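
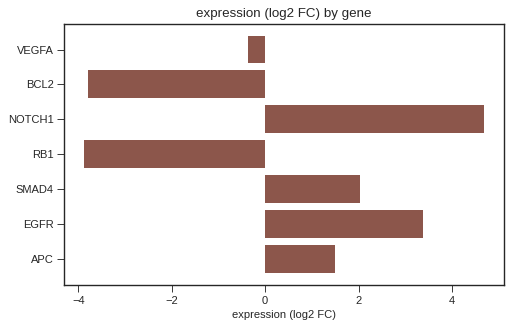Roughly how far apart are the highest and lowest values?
≈ 9

Max NOTCH1 ≈ 5, min RB1 ≈ -4; range ≈ 9.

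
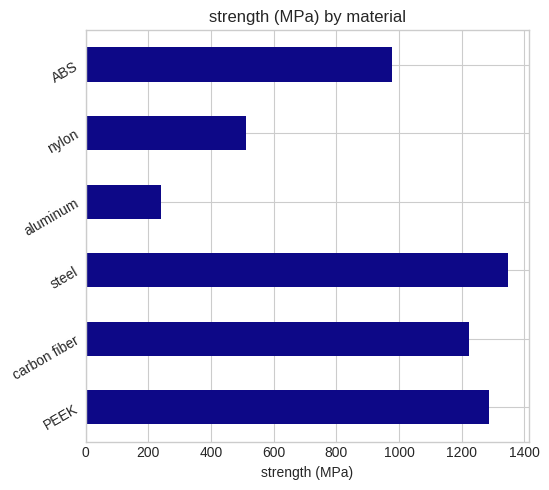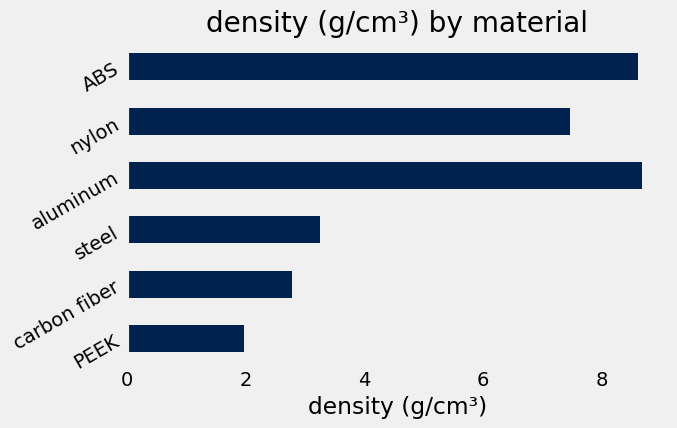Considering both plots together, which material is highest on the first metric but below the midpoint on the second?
steel

Chart 2 median density (g/cm³) ≈ 5; below-median materials: PEEK, carbon fiber, steel. Among those, steel has the highest strength (MPa) (≈ 1400).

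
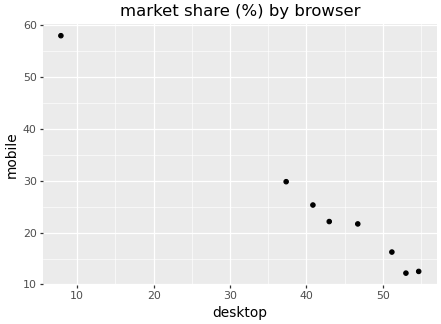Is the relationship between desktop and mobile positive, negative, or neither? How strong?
Points are negatively correlated; strong (|r| ≈ 1.0).

negative, strong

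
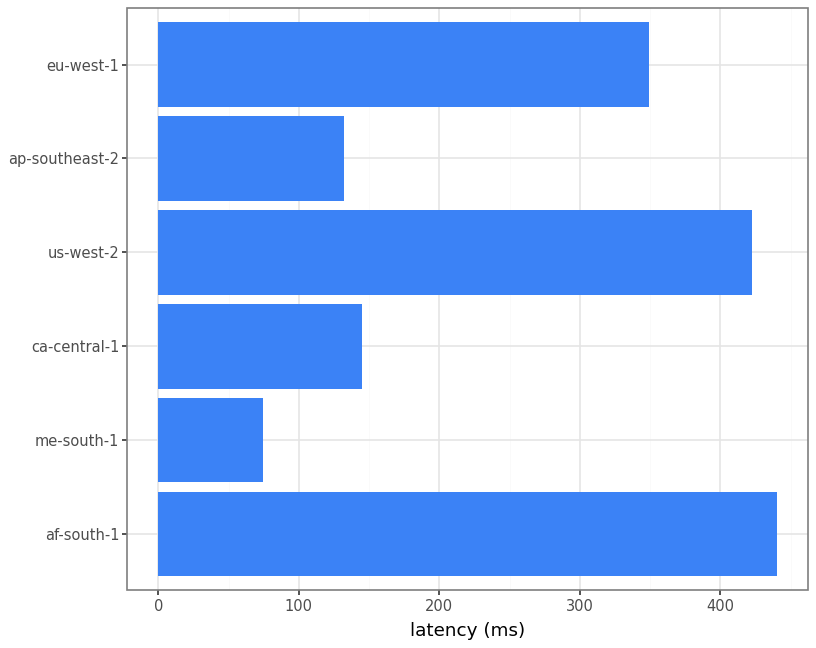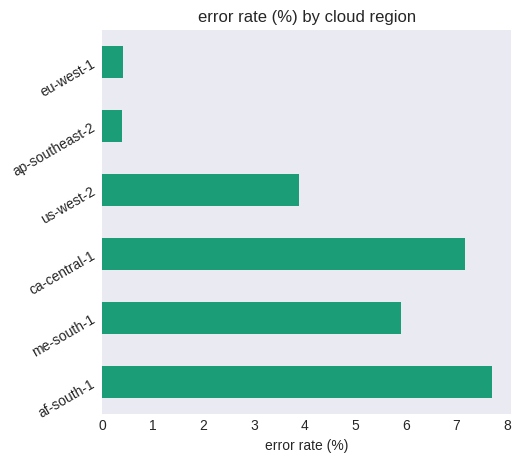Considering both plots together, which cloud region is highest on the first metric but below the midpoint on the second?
us-west-2

Chart 2 median error rate (%) ≈ 5; below-median cloud regions: us-west-2, ap-southeast-2, eu-west-1. Among those, us-west-2 has the highest latency (ms) (≈ 400).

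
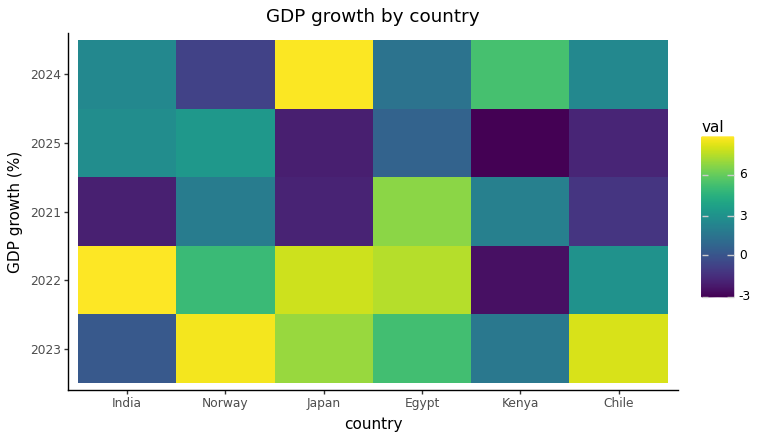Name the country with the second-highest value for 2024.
Top 3 for 2024: Japan ≈ 9, Kenya ≈ 5, Chile ≈ 3.

Kenya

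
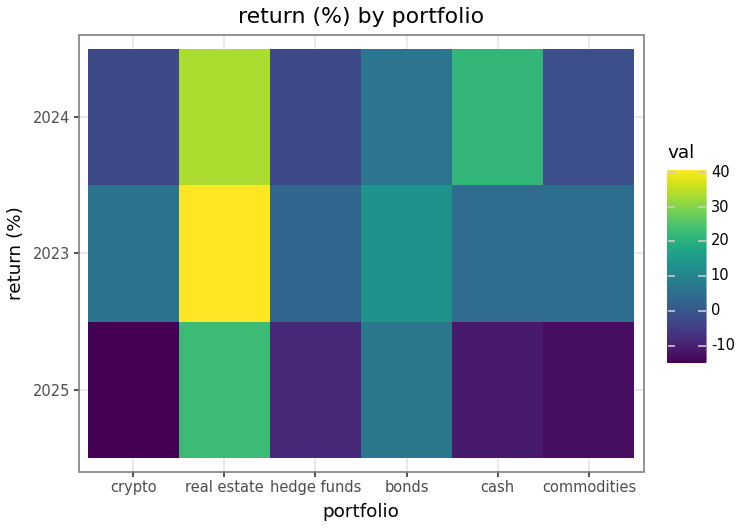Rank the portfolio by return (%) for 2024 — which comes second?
Top 3 for 2024: real estate ≈ 35, cash ≈ 20, bonds ≈ 5.

cash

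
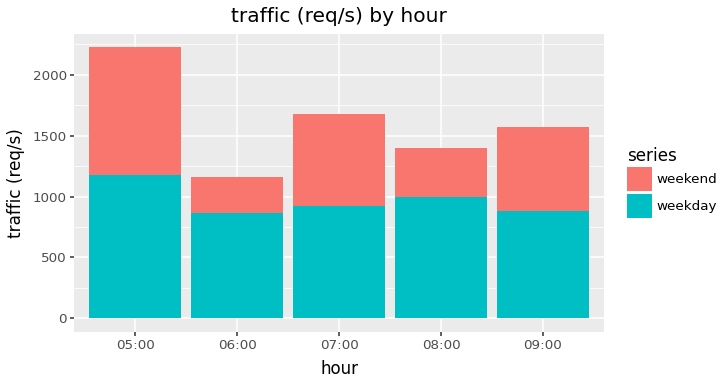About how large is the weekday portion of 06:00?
weekday top ≈ 800, bottom ≈ 0; segment ≈ 800.

≈ 800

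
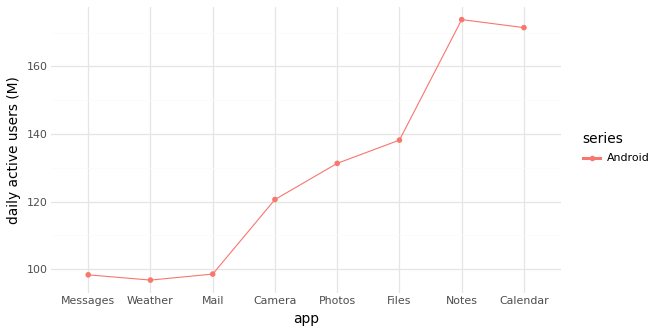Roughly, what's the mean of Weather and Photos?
(100 + 130) / 2 ≈ 115.

≈ 115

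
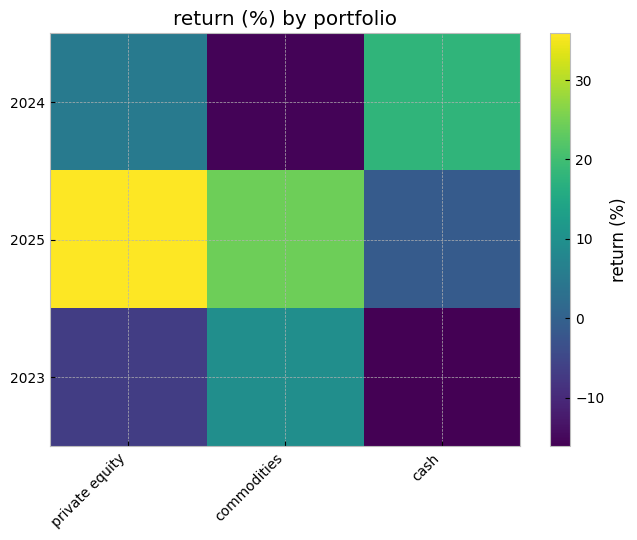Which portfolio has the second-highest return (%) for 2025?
Top 3 for 2025: private equity ≈ 35, commodities ≈ 25, cash ≈ 0.

commodities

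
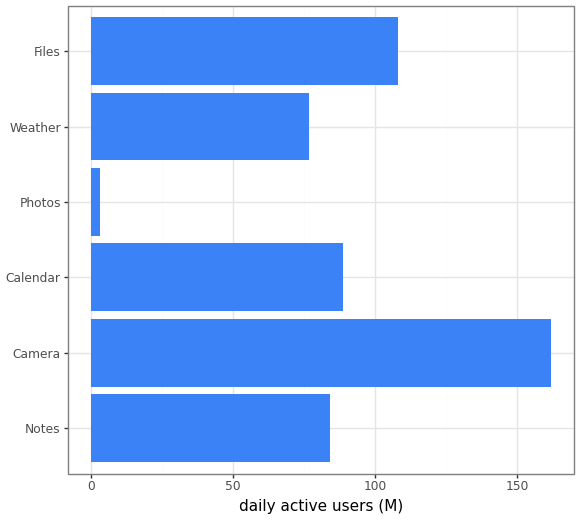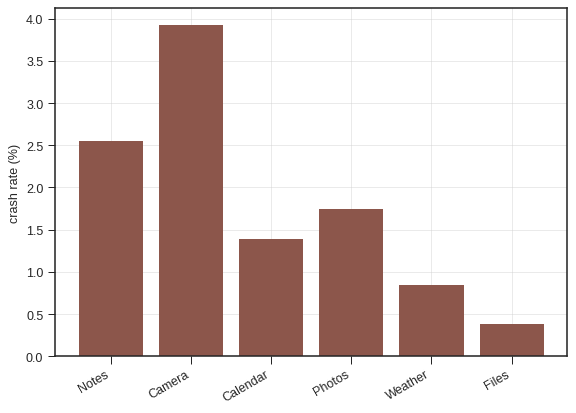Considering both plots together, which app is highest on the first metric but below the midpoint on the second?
Chart 2 median crash rate (%) ≈ 1.5; below-median apps: Calendar, Weather, Files. Among those, Files has the highest daily active users (M) (≈ 100).

Files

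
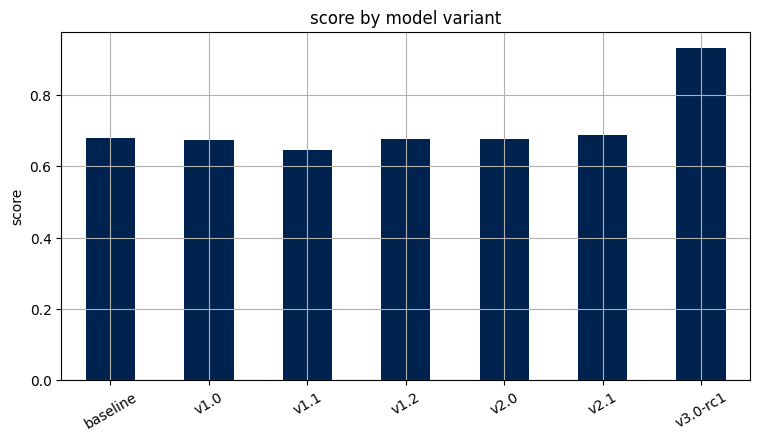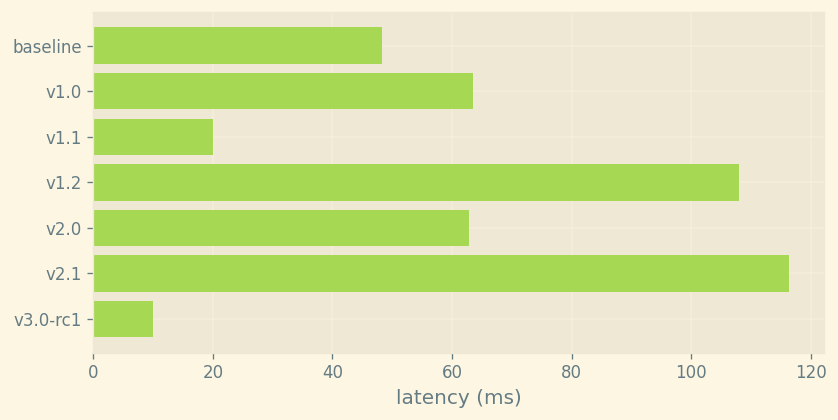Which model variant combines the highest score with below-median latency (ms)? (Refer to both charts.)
v3.0-rc1

Chart 2 median latency (ms) ≈ 60; below-median model variants: baseline, v1.1, v3.0-rc1. Among those, v3.0-rc1 has the highest score (≈ 0.9).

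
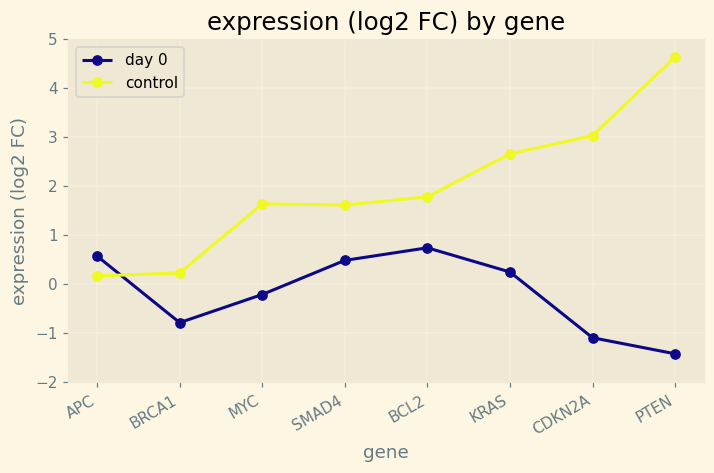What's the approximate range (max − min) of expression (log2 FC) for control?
Max PTEN ≈ 5, min APC ≈ 0; range ≈ 5.

≈ 5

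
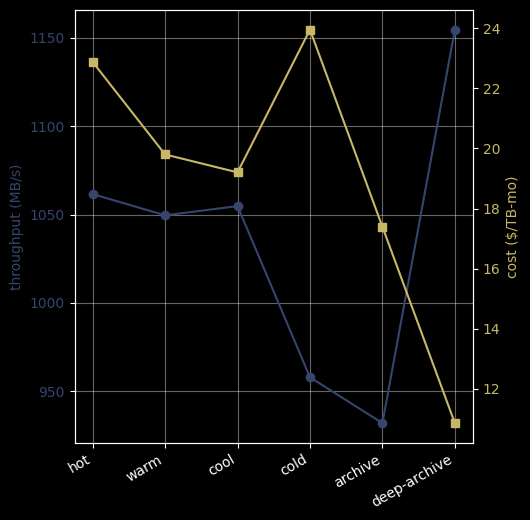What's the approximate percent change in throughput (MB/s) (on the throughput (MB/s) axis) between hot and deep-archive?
hot ≈ 1060, deep-archive ≈ 1160; (1160 − 1060) / 1060 ≈ +9.4%.

≈ +9.4%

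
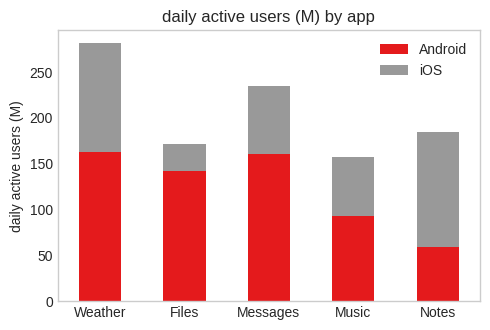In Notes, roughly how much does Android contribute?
Android top ≈ 50, bottom ≈ 0; segment ≈ 50.

≈ 50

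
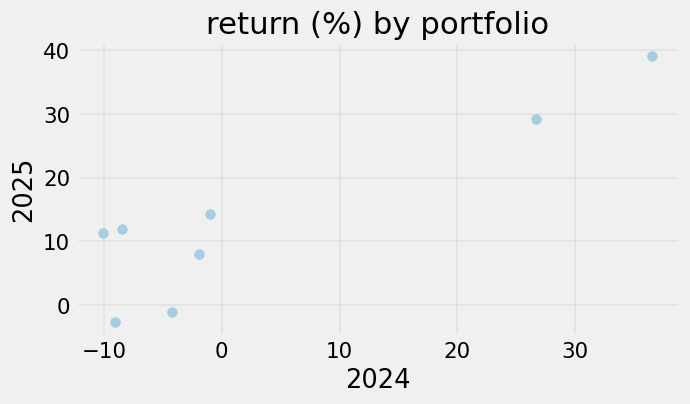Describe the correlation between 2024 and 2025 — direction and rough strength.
positive, strong

Points are positively correlated; strong (|r| ≈ 0.9).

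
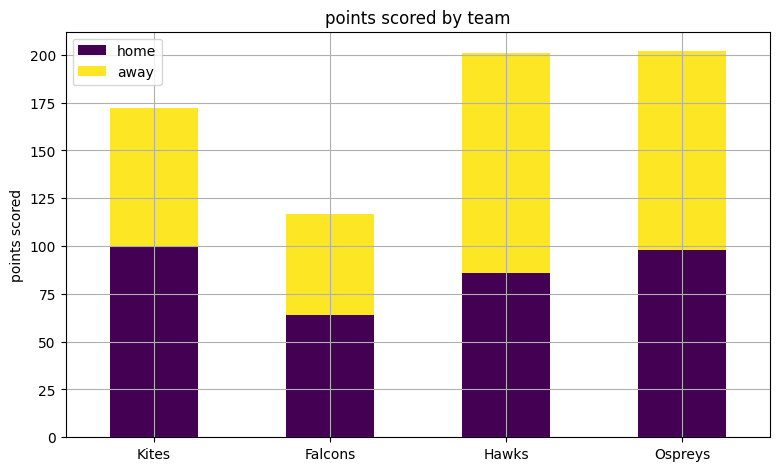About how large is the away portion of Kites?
away top ≈ 180, bottom ≈ 100; segment ≈ 80.

≈ 80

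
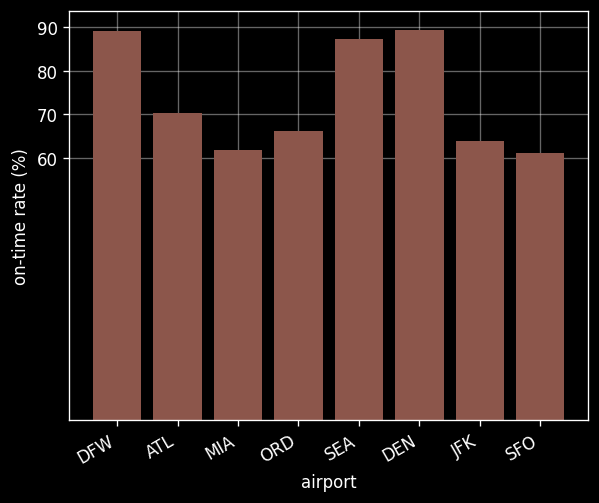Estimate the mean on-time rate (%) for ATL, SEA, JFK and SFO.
(70 + 90 + 60 + 60) / 4 ≈ 70.

≈ 70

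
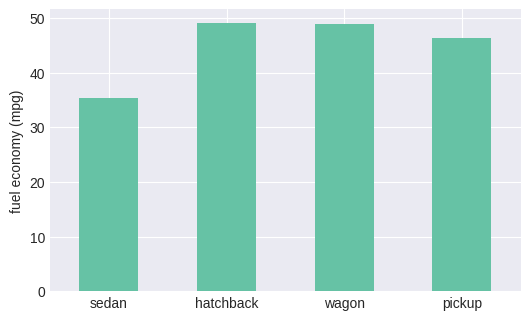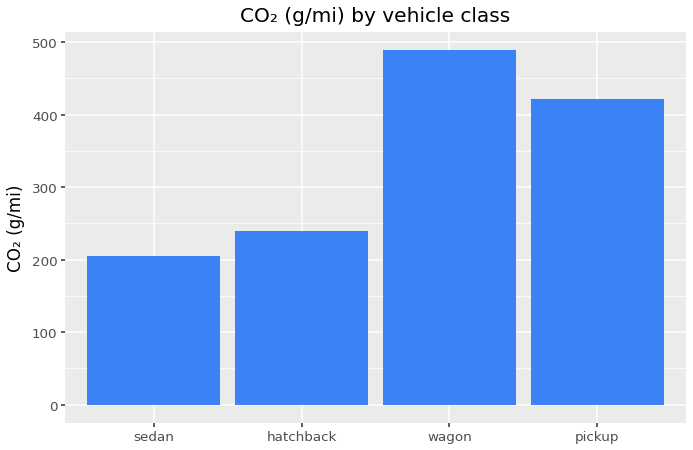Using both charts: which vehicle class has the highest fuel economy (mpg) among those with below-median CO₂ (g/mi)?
Chart 2 median CO₂ (g/mi) ≈ 350; below-median vehicle classes: sedan, hatchback. Among those, hatchback has the highest fuel economy (mpg) (≈ 50).

hatchback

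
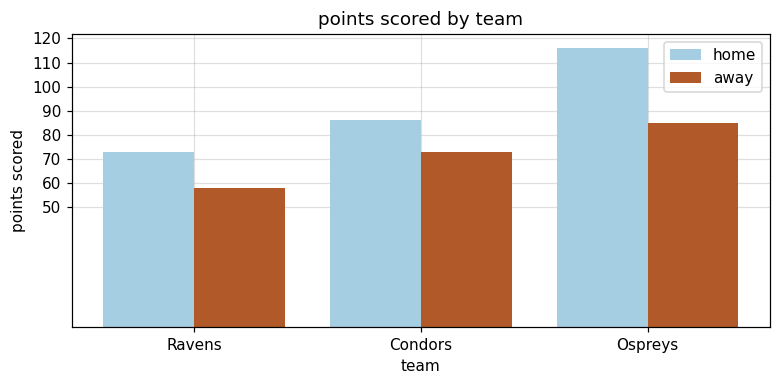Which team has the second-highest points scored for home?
Top 3 for home: Ospreys ≈ 120, Condors ≈ 90, Ravens ≈ 70.

Condors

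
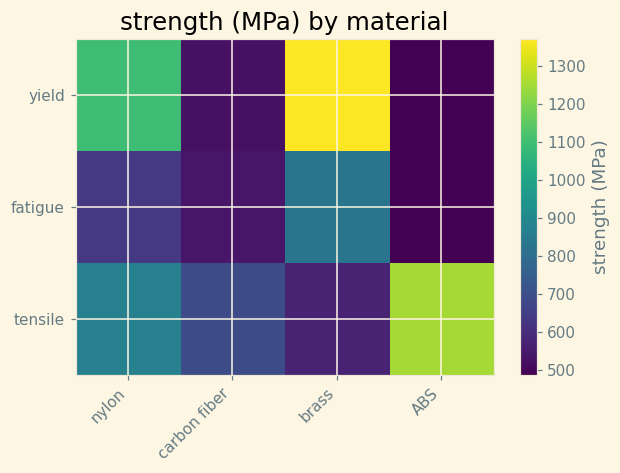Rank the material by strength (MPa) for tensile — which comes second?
nylon

Top 3 for tensile: ABS ≈ 1200, nylon ≈ 900, carbon fiber ≈ 700.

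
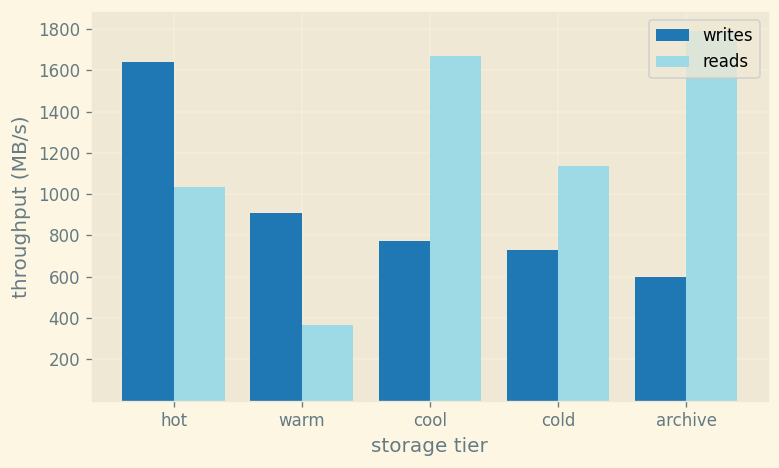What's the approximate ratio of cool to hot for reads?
≈ 1.6×

cool ≈ 1600, hot ≈ 1000; 1600/1000 ≈ 1.6.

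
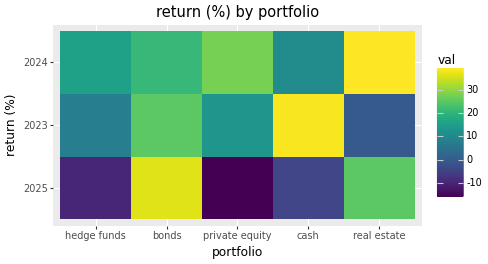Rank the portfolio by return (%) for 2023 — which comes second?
bonds

Top 3 for 2023: cash ≈ 40, bonds ≈ 25, private equity ≈ 15.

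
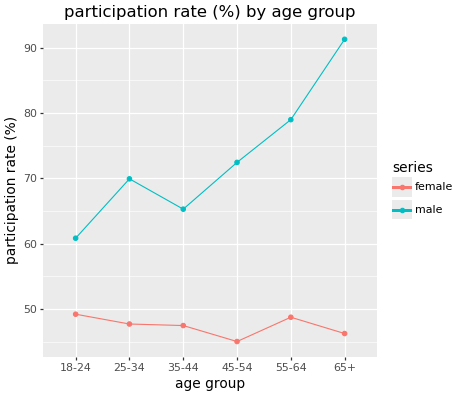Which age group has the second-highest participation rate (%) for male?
55-64

Top 3 for male: 65+ ≈ 90, 55-64 ≈ 80, 45-54 ≈ 70.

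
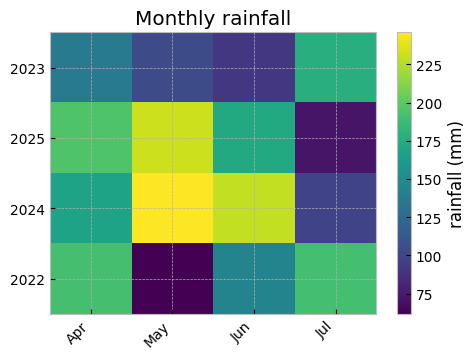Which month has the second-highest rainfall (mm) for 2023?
Top 3 for 2023: Jul ≈ 180, Apr ≈ 140, May ≈ 100.

Apr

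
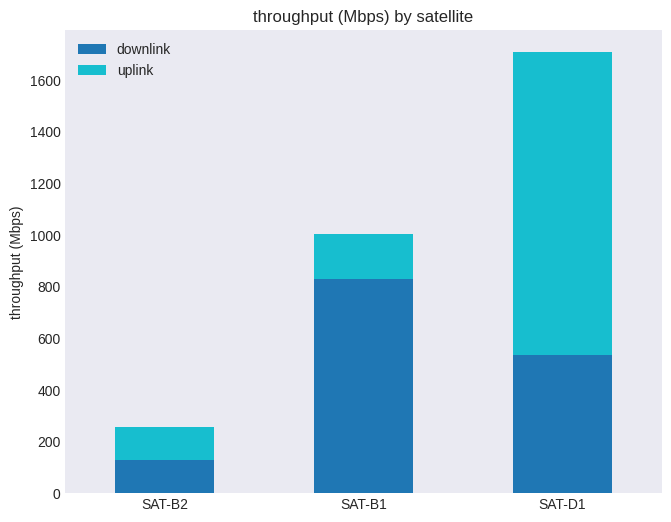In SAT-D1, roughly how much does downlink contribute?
≈ 600

downlink top ≈ 600, bottom ≈ 0; segment ≈ 600.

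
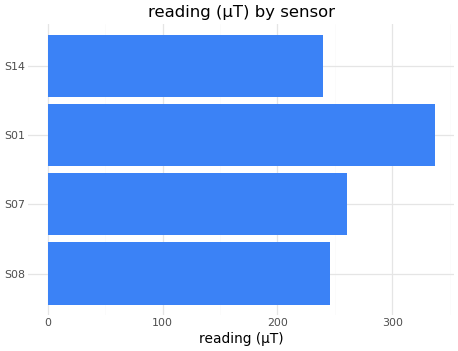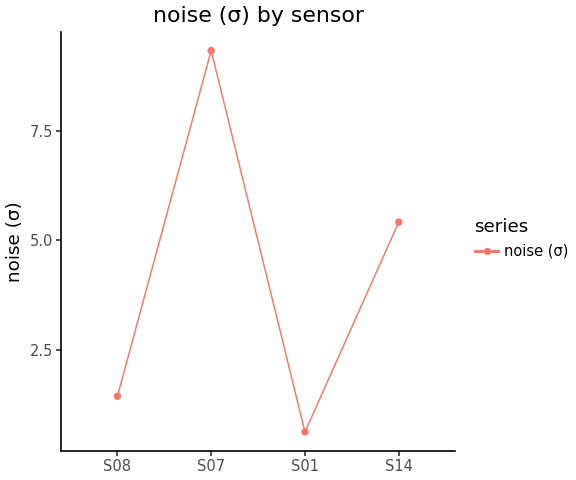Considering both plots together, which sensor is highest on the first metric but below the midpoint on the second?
Chart 2 median noise (σ) ≈ 3; below-median sensors: S08, S01. Among those, S01 has the highest reading (µT) (≈ 350).

S01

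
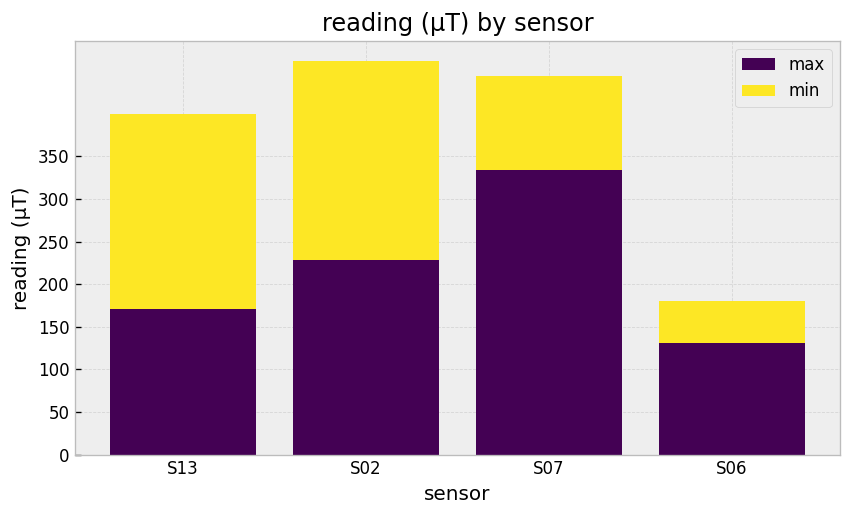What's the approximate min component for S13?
min top ≈ 400, bottom ≈ 150; segment ≈ 250.

≈ 250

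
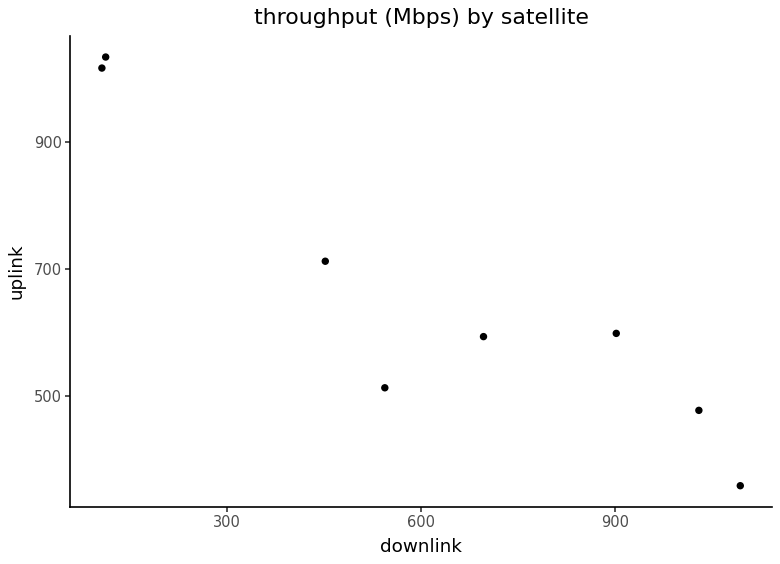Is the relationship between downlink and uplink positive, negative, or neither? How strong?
negative, strong

Points are negatively correlated; strong (|r| ≈ 0.9).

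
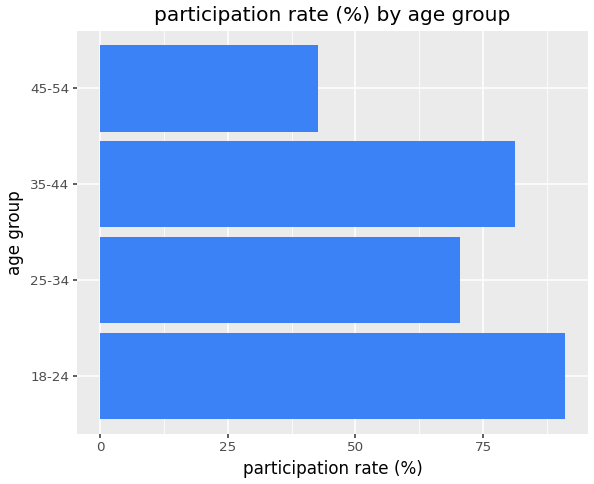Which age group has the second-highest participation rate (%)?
Top 3: 18-24 ≈ 90, 35-44 ≈ 80, 25-34 ≈ 70.

35-44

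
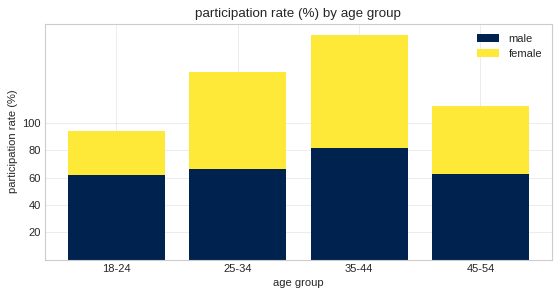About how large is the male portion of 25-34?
male top ≈ 60, bottom ≈ 0; segment ≈ 60.

≈ 60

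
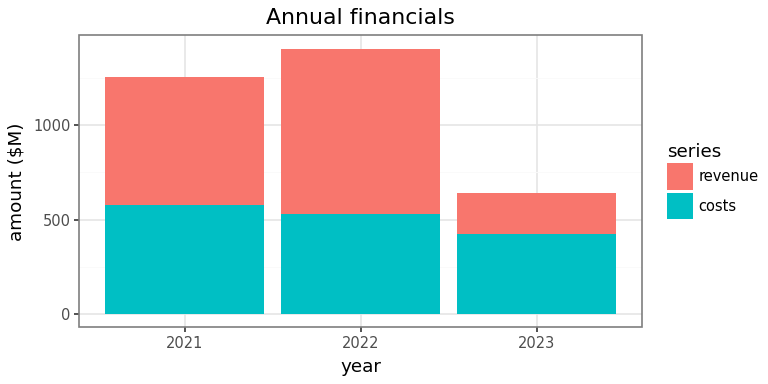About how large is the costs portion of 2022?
costs top ≈ 600, bottom ≈ 0; segment ≈ 600.

≈ 600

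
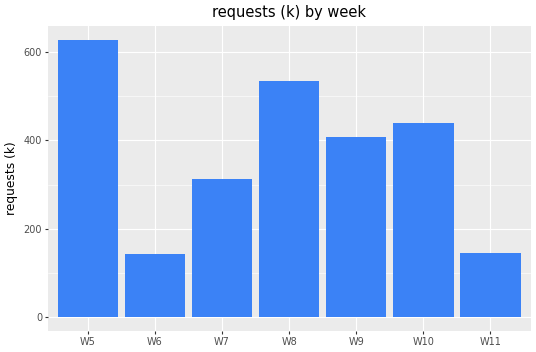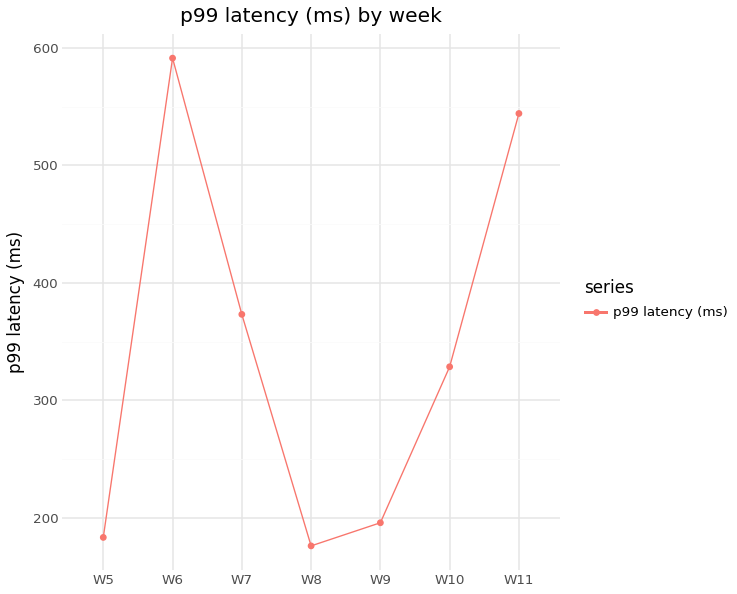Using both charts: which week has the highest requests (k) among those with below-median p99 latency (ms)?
W5

Chart 2 median p99 latency (ms) ≈ 300; below-median weeks: W5, W8, W9. Among those, W5 has the highest requests (k) (≈ 600).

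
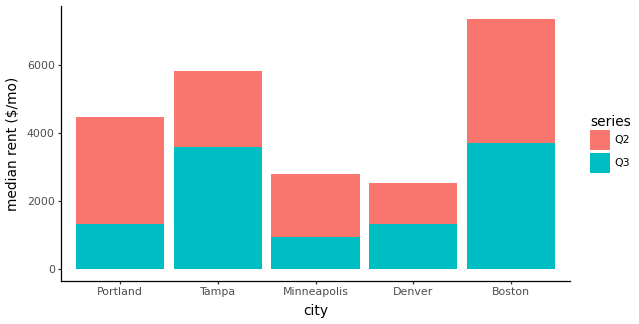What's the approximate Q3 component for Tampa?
Q3 top ≈ 4000, bottom ≈ 0; segment ≈ 4000.

≈ 4000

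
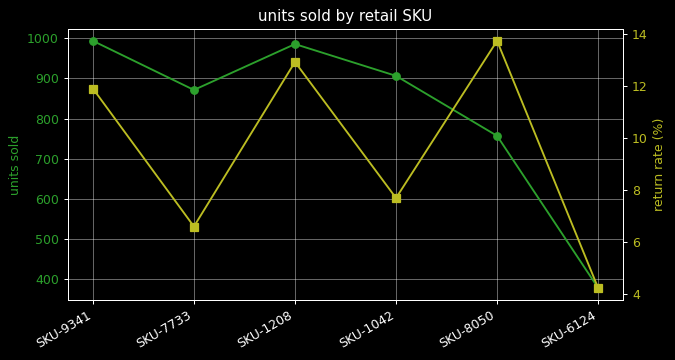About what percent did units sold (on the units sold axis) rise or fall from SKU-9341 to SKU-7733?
≈ -10%

SKU-9341 ≈ 1000, SKU-7733 ≈ 900; (900 − 1000) / 1000 ≈ -10%.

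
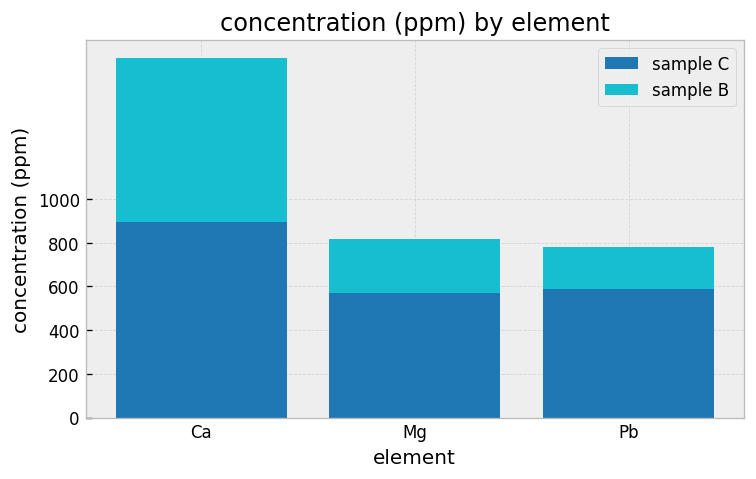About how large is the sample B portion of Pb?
sample B top ≈ 800, bottom ≈ 600; segment ≈ 200.

≈ 200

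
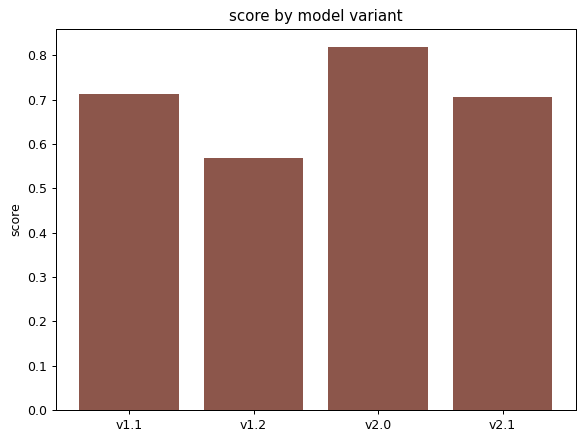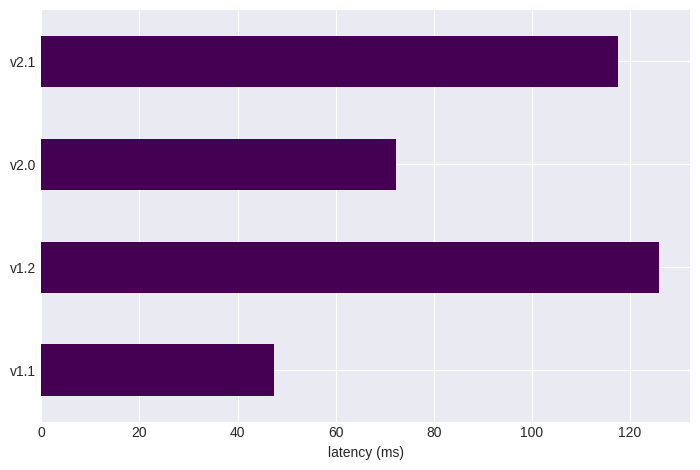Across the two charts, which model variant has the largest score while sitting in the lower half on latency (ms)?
Chart 2 median latency (ms) ≈ 100; below-median model variants: v1.1, v2.0. Among those, v2.0 has the highest score (≈ 0.8).

v2.0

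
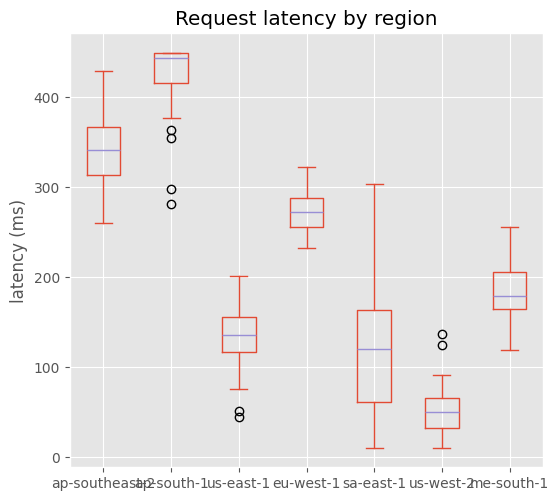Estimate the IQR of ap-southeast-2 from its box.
≈ 50

Q3 ≈ 350, Q1 ≈ 300; IQR ≈ 50.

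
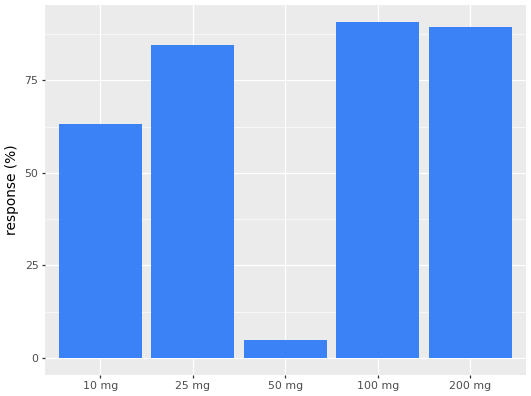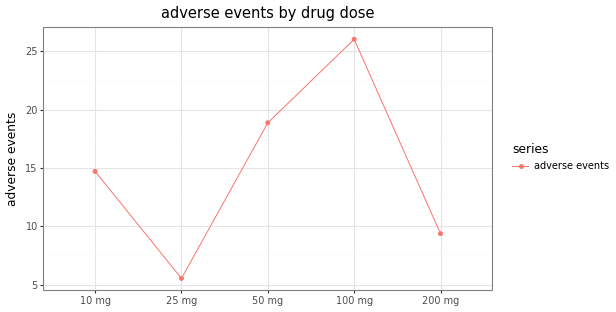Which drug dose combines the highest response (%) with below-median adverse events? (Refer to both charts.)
Chart 2 median adverse events ≈ 15; below-median drug doses: 25 mg, 200 mg. Among those, 200 mg has the highest response (%) (≈ 90).

200 mg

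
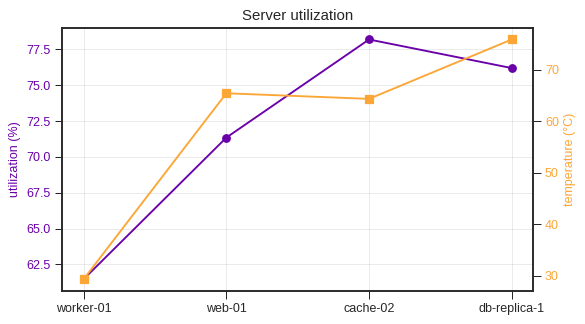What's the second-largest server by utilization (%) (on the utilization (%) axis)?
db-replica-1

Top 3 (on the utilization (%) axis): cache-02 ≈ 78, db-replica-1 ≈ 76, web-01 ≈ 72.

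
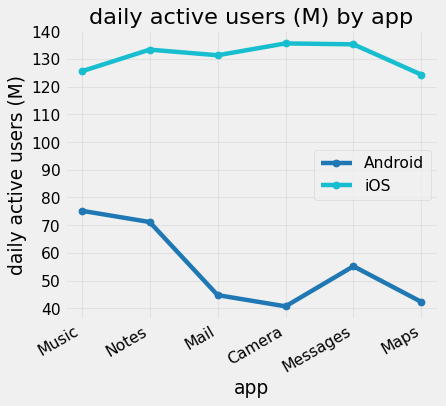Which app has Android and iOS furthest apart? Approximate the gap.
Camera: Android ≈ 40, iOS ≈ 140 → gap ≈ 100. Next-largest (Mail) is only ≈ 90.

Camera, ≈ 100 M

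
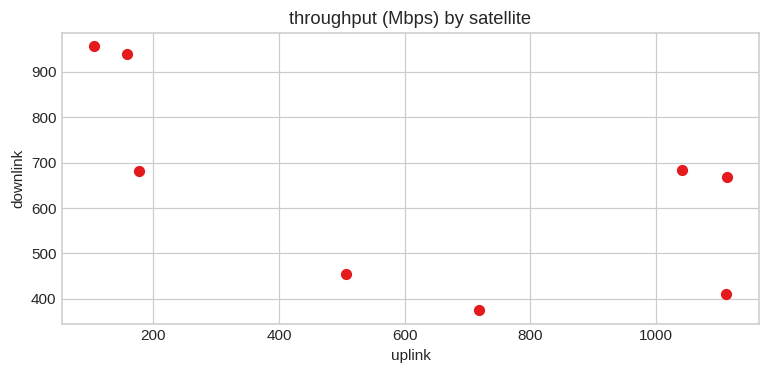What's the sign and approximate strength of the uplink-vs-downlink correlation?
negative, moderate

Points are negatively correlated; moderate (|r| ≈ 0.6).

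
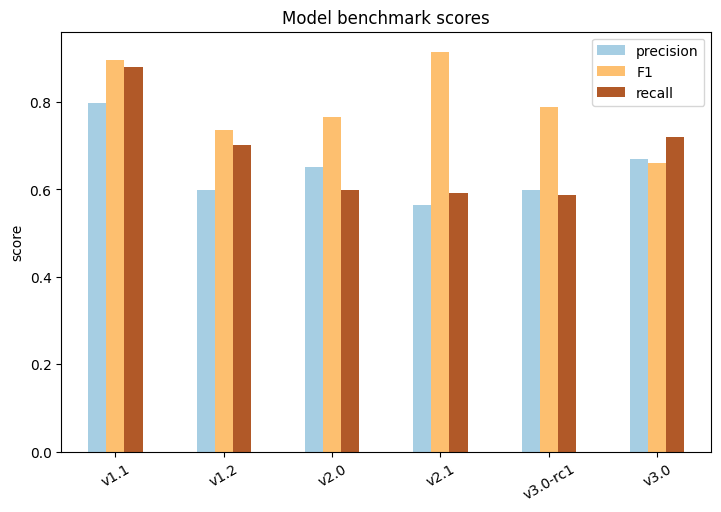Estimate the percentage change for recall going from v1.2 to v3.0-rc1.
v1.2 ≈ 0.7, v3.0-rc1 ≈ 0.6; (0.6 − 0.7) / 0.7 ≈ -14.3%.

≈ -14.3%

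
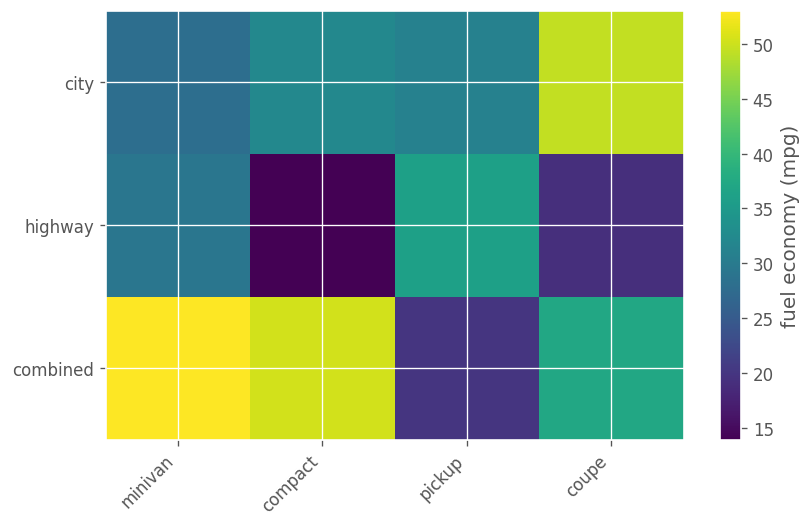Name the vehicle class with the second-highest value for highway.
minivan

Top 3 for highway: pickup ≈ 35, minivan ≈ 30, coupe ≈ 20.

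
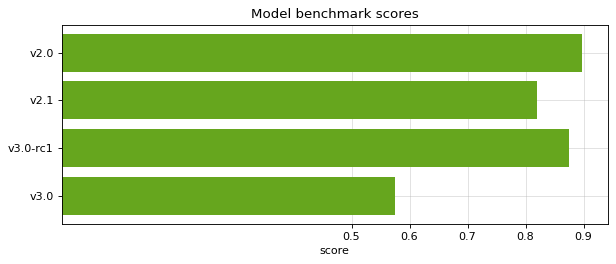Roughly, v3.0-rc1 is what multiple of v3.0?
v3.0-rc1 ≈ 0.9, v3.0 ≈ 0.6; 0.9/0.6 ≈ 1.5.

≈ 1.5×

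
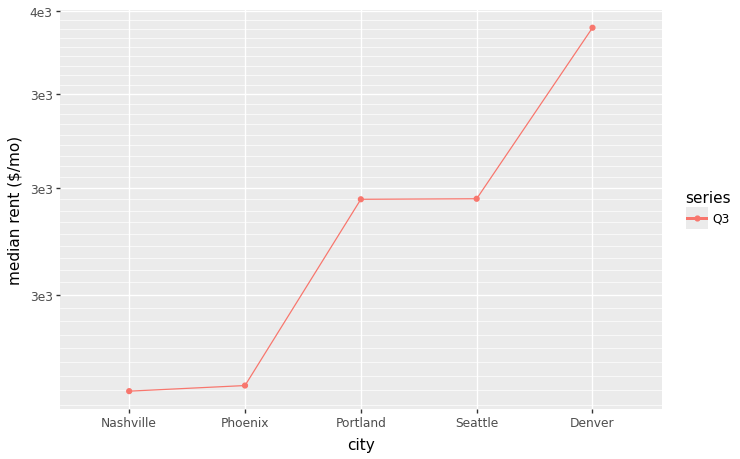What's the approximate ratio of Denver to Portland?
Denver ≈ 3800, Portland ≈ 3000; 3800/3000 ≈ 1.27.

≈ 1.27×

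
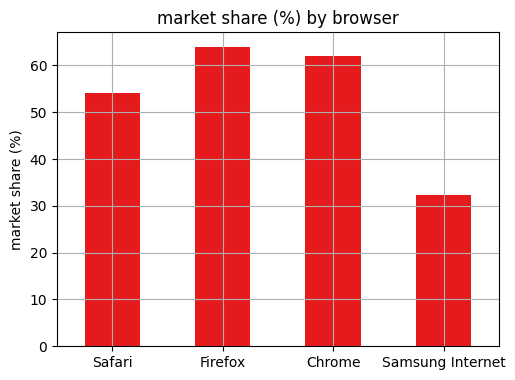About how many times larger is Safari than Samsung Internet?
≈ 1.67×

Safari ≈ 50, Samsung Internet ≈ 30; 50/30 ≈ 1.67.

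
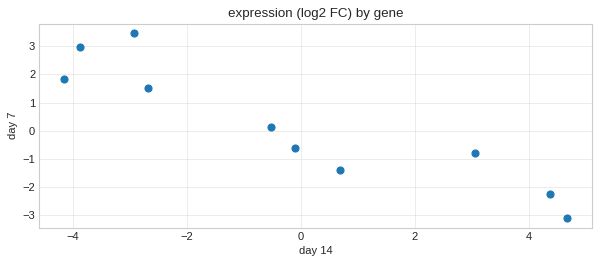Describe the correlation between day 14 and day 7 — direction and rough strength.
Points are negatively correlated; strong (|r| ≈ 0.9).

negative, strong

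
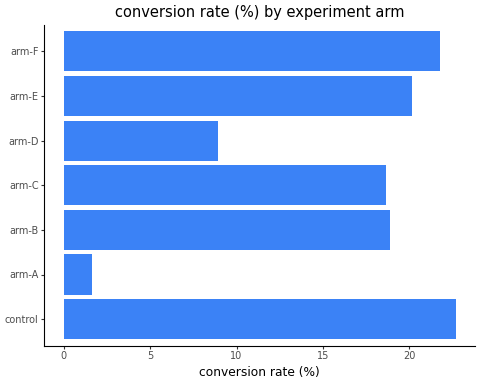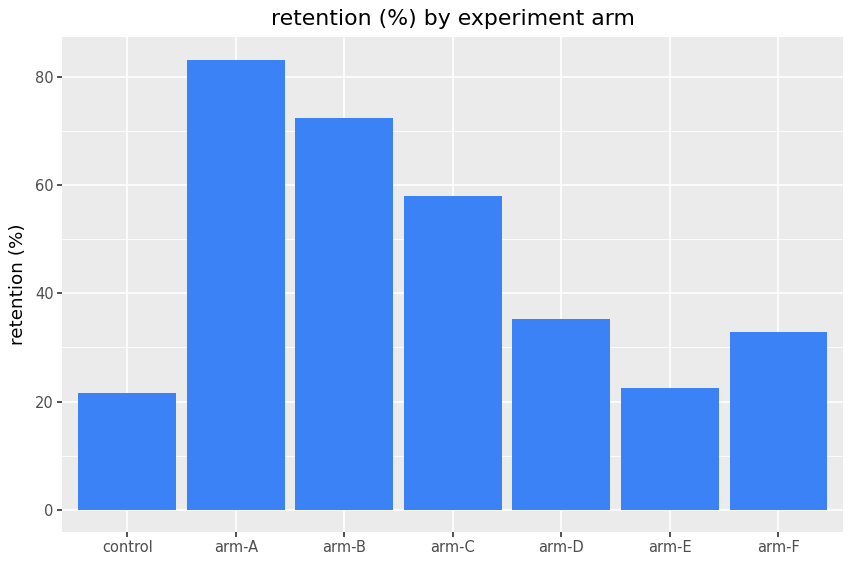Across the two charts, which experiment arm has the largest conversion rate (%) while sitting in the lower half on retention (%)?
Chart 2 median retention (%) ≈ 40; below-median experiment arms: control, arm-E, arm-F. Among those, control has the highest conversion rate (%) (≈ 25).

control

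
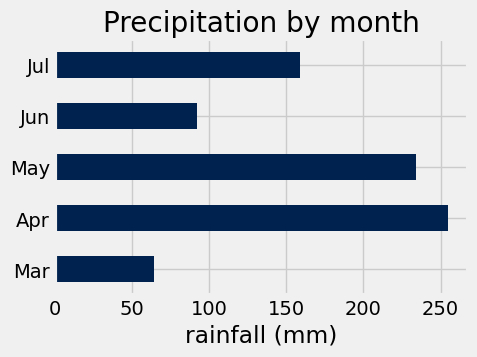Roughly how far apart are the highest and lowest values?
Max Apr ≈ 250, min Mar ≈ 75; range ≈ 175.

≈ 175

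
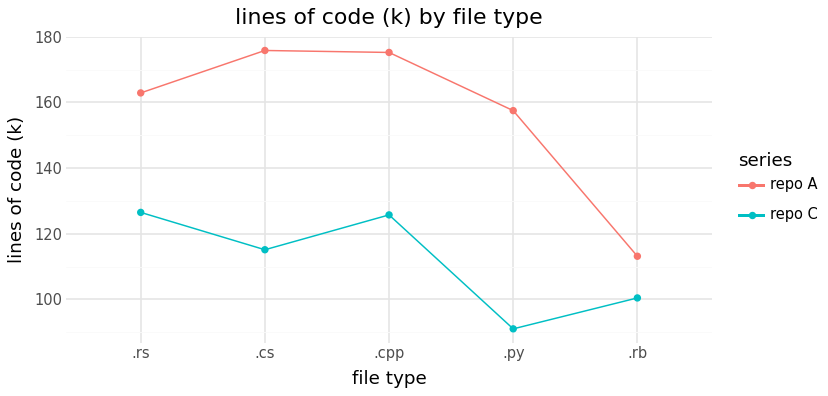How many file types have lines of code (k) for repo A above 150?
Above 150: .rs, .cs, .cpp, .py.

4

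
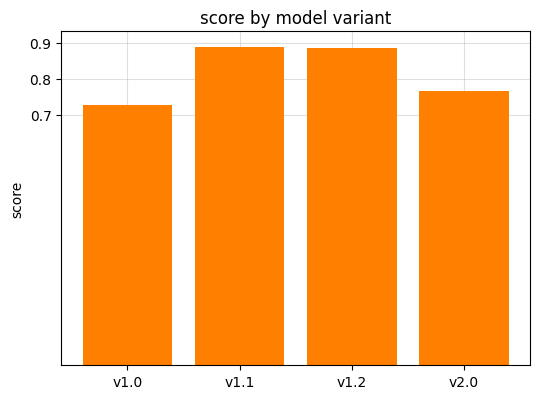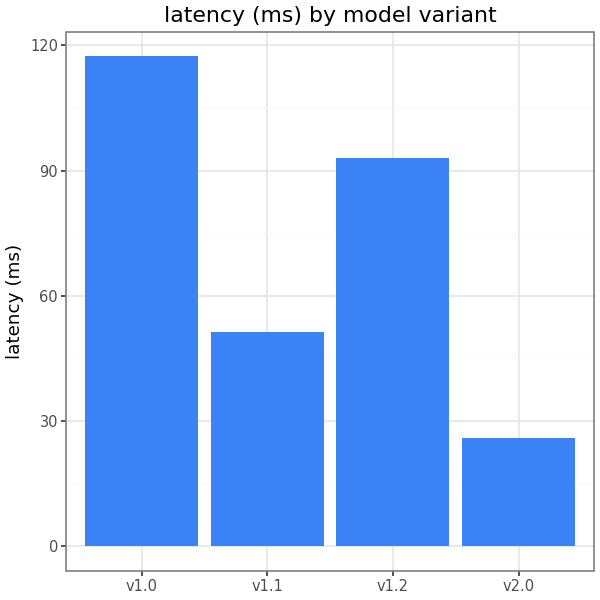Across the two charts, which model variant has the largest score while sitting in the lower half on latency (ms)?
Chart 2 median latency (ms) ≈ 80; below-median model variants: v1.1, v2.0. Among those, v1.1 has the highest score (≈ 0.9).

v1.1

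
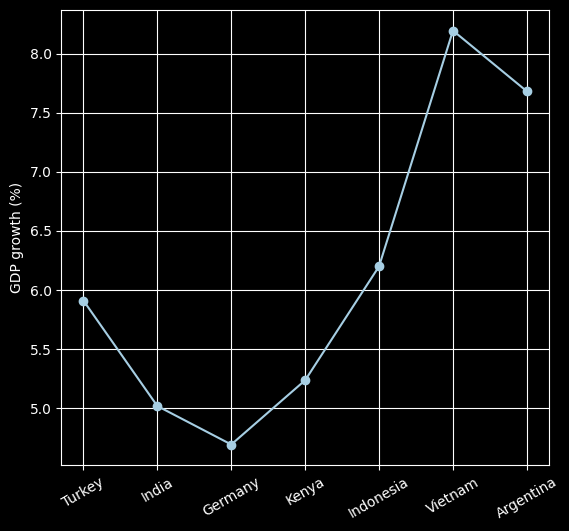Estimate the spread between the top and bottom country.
Max Vietnam ≈ 8.0, min Germany ≈ 4.5; range ≈ 3.5.

≈ 3.5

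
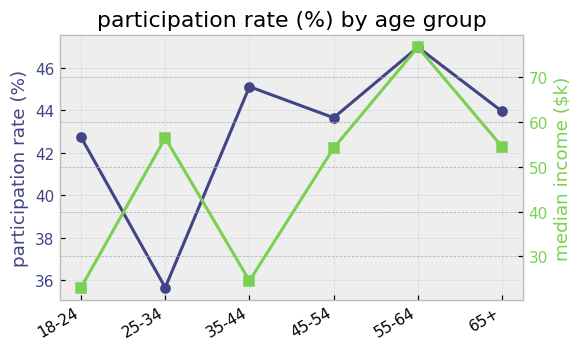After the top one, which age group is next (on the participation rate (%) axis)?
35-44

Top 3 (on the participation rate (%) axis): 55-64 ≈ 47, 35-44 ≈ 45, 65+ ≈ 44.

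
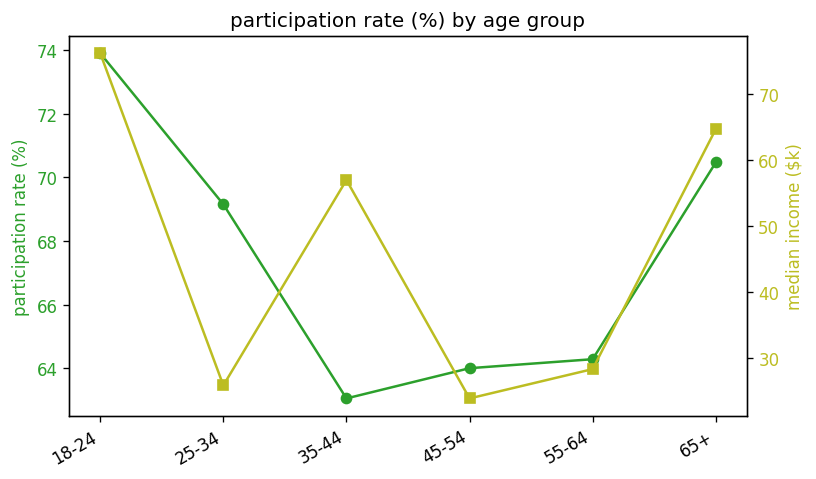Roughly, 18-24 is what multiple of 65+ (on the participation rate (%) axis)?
18-24 ≈ 74, 65+ ≈ 70; 74/70 ≈ 1.06.

≈ 1.06×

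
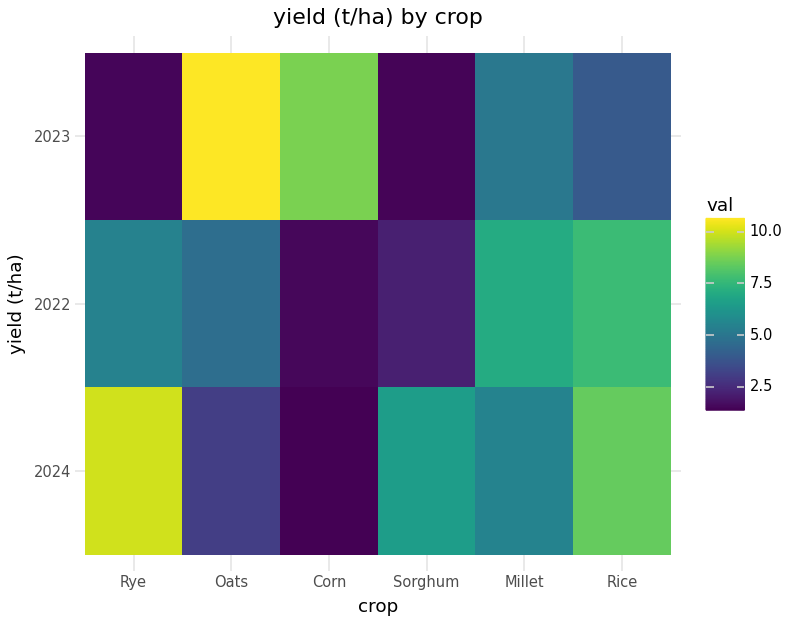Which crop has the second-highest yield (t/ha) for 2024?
Rice

Top 3 for 2024: Rye ≈ 10, Rice ≈ 8, Sorghum ≈ 7.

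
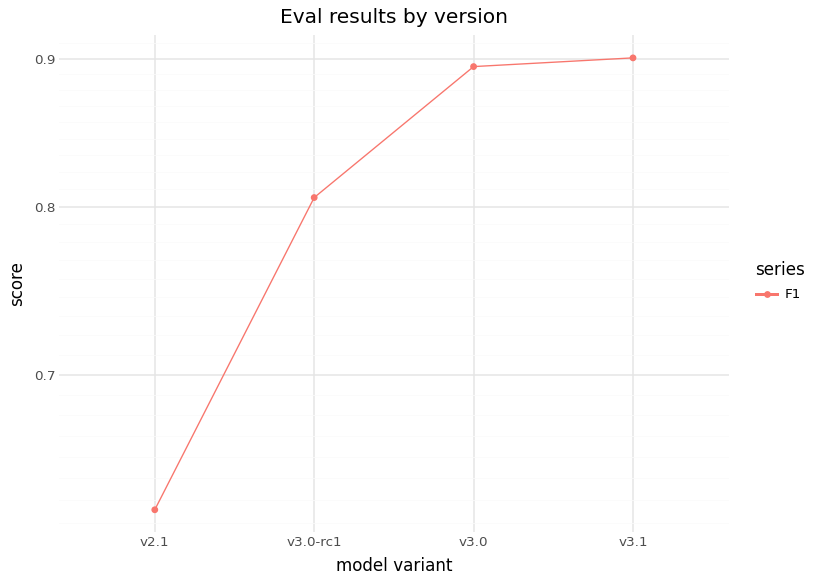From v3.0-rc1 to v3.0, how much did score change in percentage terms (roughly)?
v3.0-rc1 ≈ 0.80, v3.0 ≈ 0.90; (0.90 − 0.80) / 0.80 ≈ +12.5%.

≈ +12.5%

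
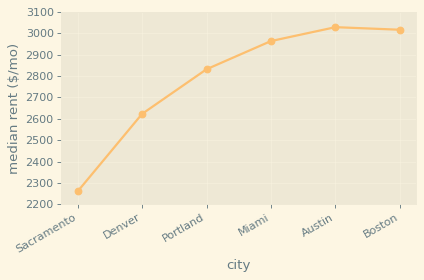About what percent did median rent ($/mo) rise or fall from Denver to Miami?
≈ +15.4%

Denver ≈ 2600, Miami ≈ 3000; (3000 − 2600) / 2600 ≈ +15.4%.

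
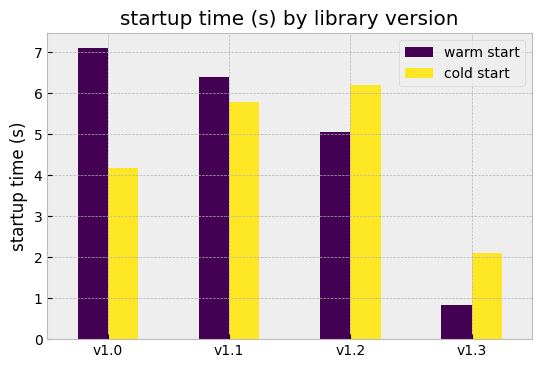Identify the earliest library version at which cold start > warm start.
v1.2

v1.1: cold start ≈ 6 vs warm start ≈ 6 (not yet); v1.2: cold start ≈ 6 vs warm start ≈ 5 (first crossover).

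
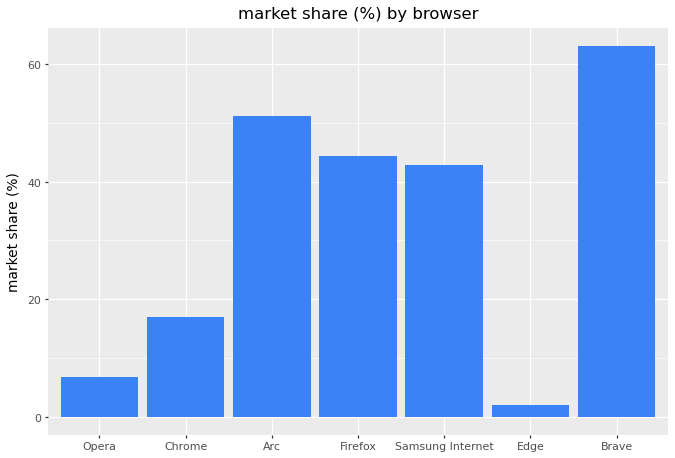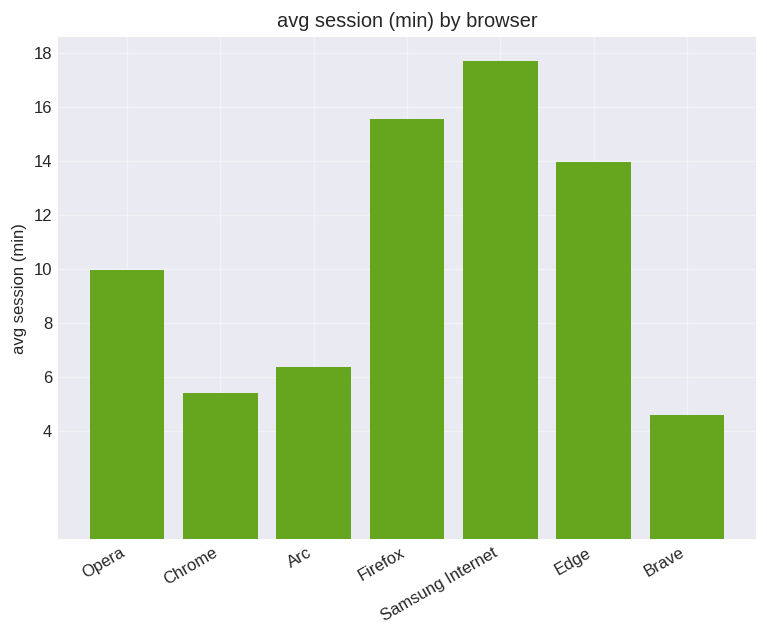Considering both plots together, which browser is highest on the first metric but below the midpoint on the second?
Brave

Chart 2 median avg session (min) ≈ 10; below-median browsers: Chrome, Arc, Brave. Among those, Brave has the highest market share (%) (≈ 60).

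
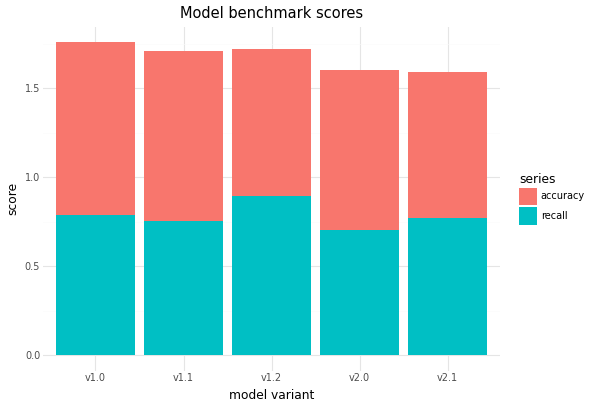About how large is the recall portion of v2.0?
≈ 0.8

recall top ≈ 0.8, bottom ≈ 0.0; segment ≈ 0.8.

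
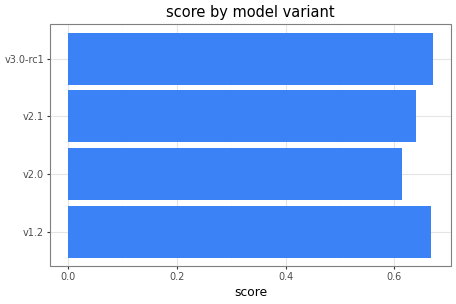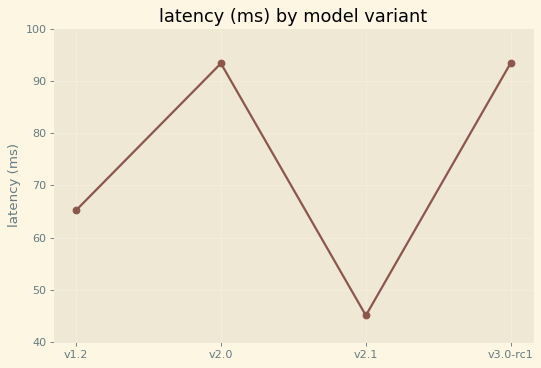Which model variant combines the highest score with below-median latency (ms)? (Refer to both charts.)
Chart 2 median latency (ms) ≈ 80; below-median model variants: v1.2, v2.1. Among those, v1.2 has the highest score (≈ 0.7).

v1.2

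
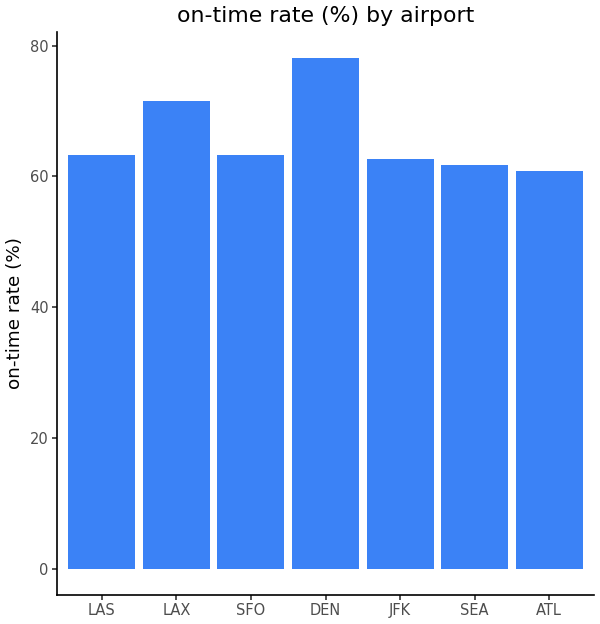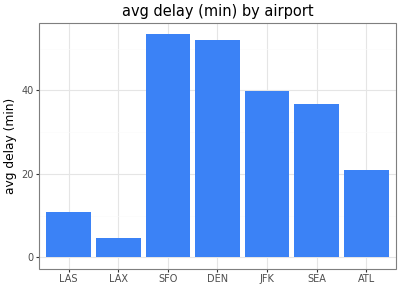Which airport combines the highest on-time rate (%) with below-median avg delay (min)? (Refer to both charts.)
Chart 2 median avg delay (min) ≈ 35; below-median airports: LAS, LAX, ATL. Among those, LAX has the highest on-time rate (%) (≈ 70).

LAX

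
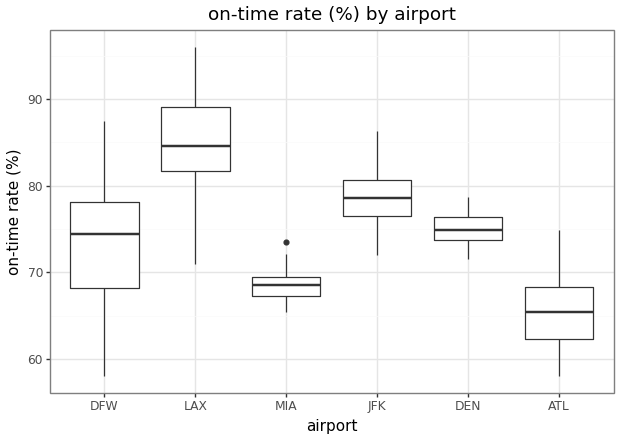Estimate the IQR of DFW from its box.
≈ 10

Q3 ≈ 78, Q1 ≈ 68; IQR ≈ 10.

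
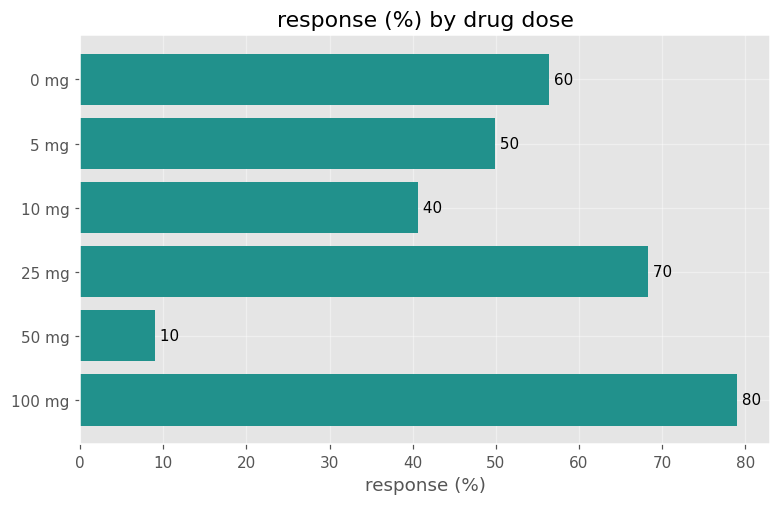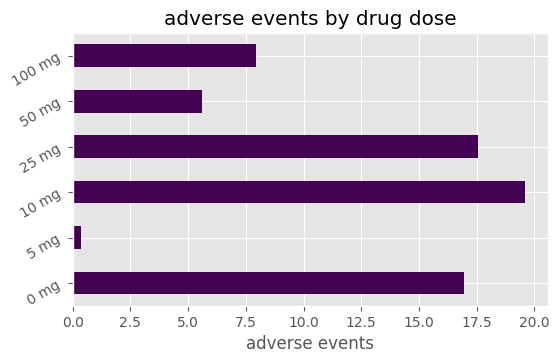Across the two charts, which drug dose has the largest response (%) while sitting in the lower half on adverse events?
Chart 2 median adverse events ≈ 12; below-median drug doses: 5 mg, 50 mg, 100 mg. Among those, 100 mg has the highest response (%) (≈ 80).

100 mg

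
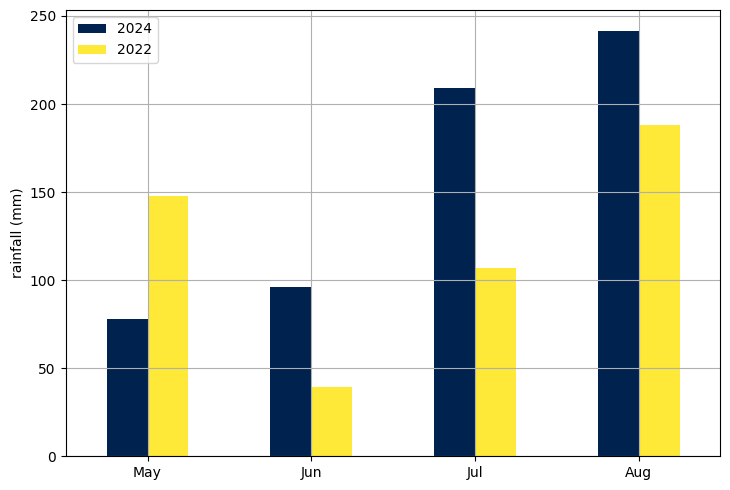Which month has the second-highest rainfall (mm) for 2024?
Jul

Top 3 for 2024: Aug ≈ 250, Jul ≈ 200, Jun ≈ 100.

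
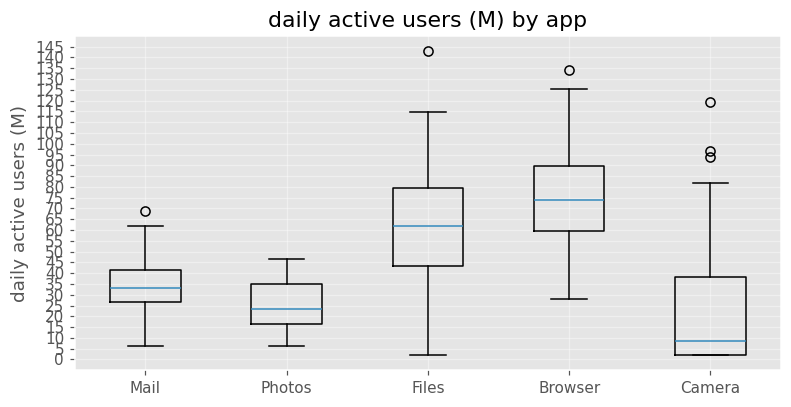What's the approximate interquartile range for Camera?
Q3 ≈ 40, Q1 ≈ 0; IQR ≈ 40.

≈ 40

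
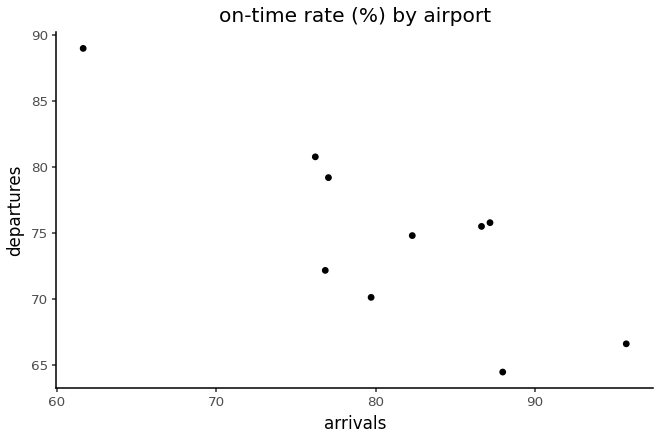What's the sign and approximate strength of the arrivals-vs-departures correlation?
Points are negatively correlated; strong (|r| ≈ 0.8).

negative, strong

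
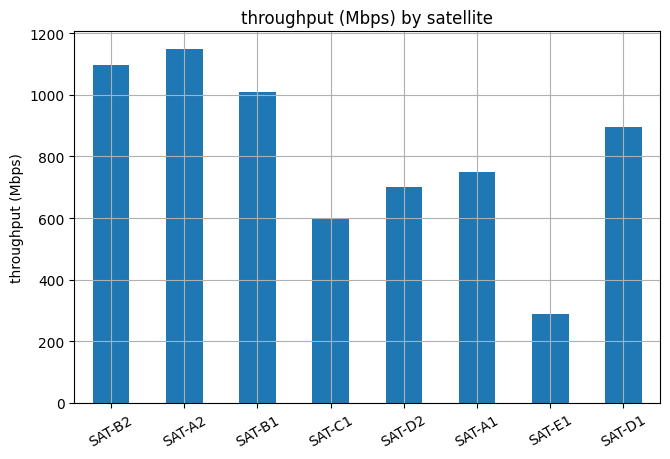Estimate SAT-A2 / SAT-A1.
≈ 1.38×

SAT-A2 ≈ 1100, SAT-A1 ≈ 800; 1100/800 ≈ 1.38.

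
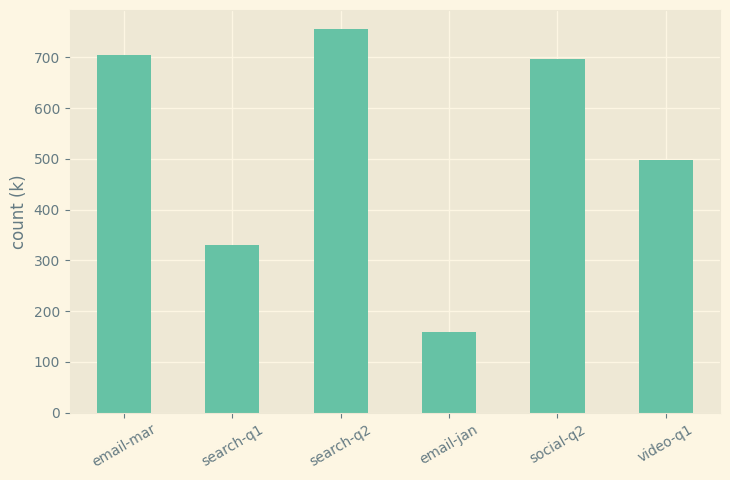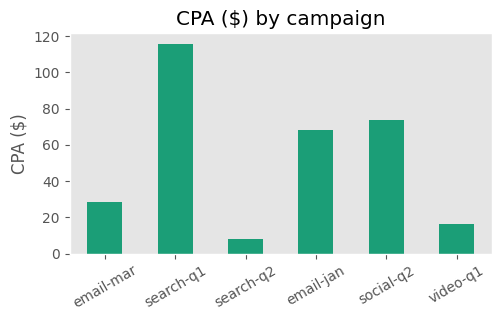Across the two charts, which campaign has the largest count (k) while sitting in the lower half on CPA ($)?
search-q2

Chart 2 median CPA ($) ≈ 40; below-median campaigns: email-mar, search-q2, video-q1. Among those, search-q2 has the highest count (k) (≈ 800).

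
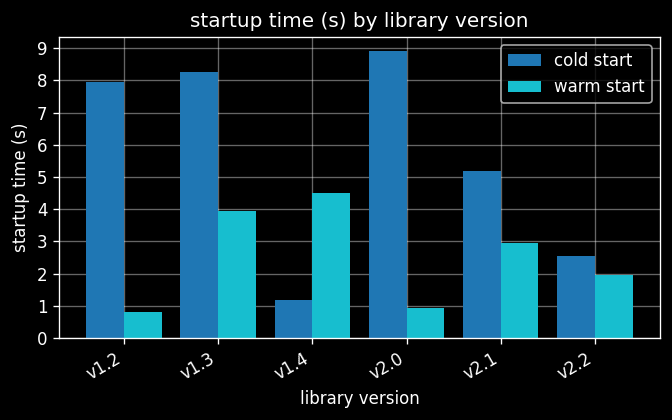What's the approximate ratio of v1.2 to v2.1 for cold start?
≈ 1.6×

v1.2 ≈ 8, v2.1 ≈ 5; 8/5 ≈ 1.6.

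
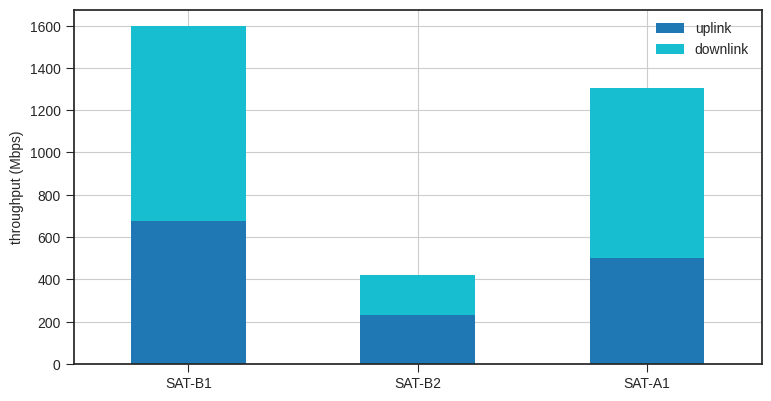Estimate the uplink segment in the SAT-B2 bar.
≈ 200

uplink top ≈ 200, bottom ≈ 0; segment ≈ 200.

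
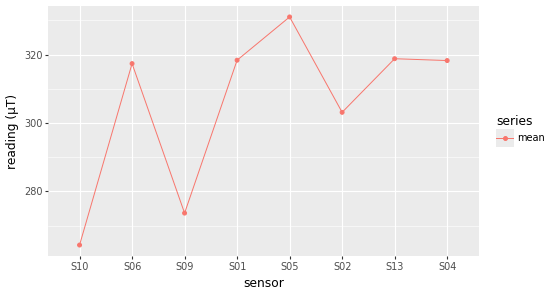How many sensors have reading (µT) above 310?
Above 310: S06, S01, S05, S13, S04.

5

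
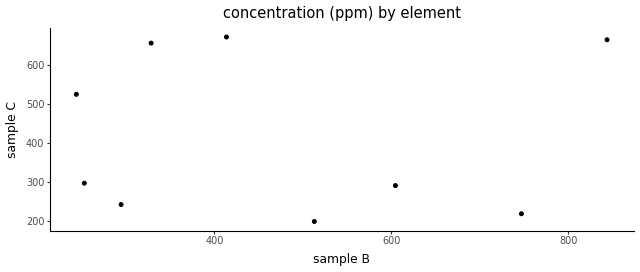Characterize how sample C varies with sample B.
Points are roughly uncorrelated; weak (|r| ≈ 0.0).

no clear correlation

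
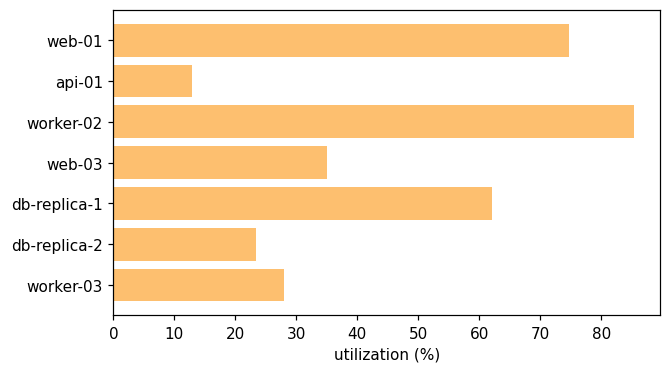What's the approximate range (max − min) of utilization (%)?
Max worker-02 ≈ 90, min api-01 ≈ 10; range ≈ 80.

≈ 80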